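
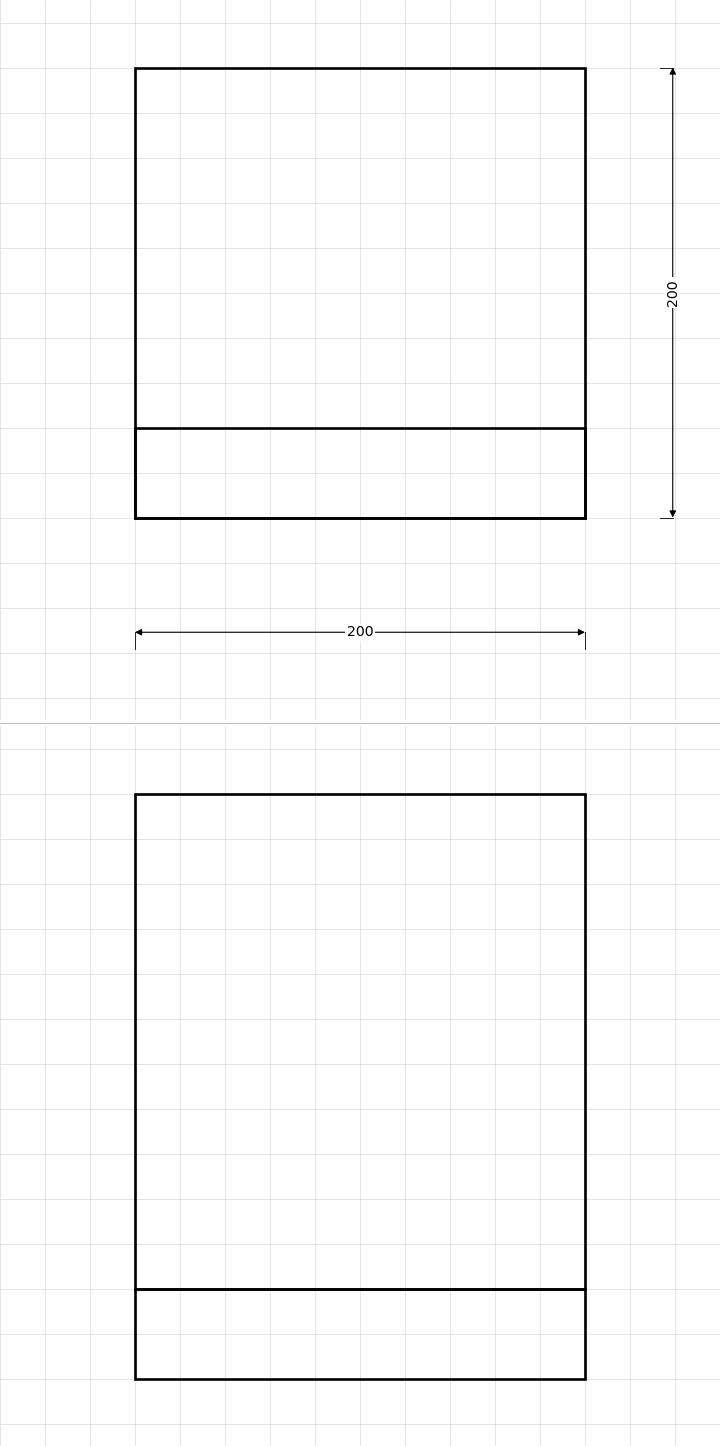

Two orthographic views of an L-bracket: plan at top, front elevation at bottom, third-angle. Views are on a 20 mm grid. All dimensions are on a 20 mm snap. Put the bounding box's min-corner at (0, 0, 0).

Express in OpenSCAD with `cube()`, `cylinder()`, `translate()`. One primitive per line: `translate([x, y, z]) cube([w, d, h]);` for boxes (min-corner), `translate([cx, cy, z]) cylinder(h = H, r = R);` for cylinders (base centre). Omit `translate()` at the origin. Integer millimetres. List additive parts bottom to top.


cube([200, 200, 40]);
translate([0, 0, 40]) cube([200, 40, 220]);


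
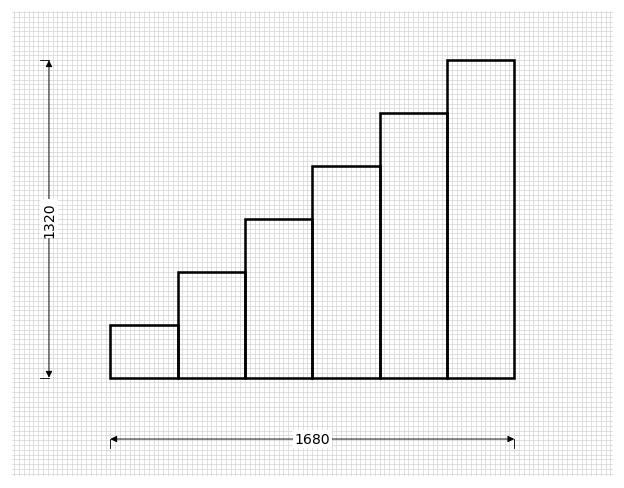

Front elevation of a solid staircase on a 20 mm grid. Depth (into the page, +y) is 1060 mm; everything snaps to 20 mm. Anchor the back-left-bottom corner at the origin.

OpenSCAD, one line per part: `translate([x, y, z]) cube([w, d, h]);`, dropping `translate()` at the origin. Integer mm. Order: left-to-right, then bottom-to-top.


cube([280, 1060, 220]);
translate([280, 0, 0]) cube([280, 1060, 440]);
translate([560, 0, 0]) cube([280, 1060, 660]);
translate([840, 0, 0]) cube([280, 1060, 880]);
translate([1120, 0, 0]) cube([280, 1060, 1100]);
translate([1400, 0, 0]) cube([280, 1060, 1320]);


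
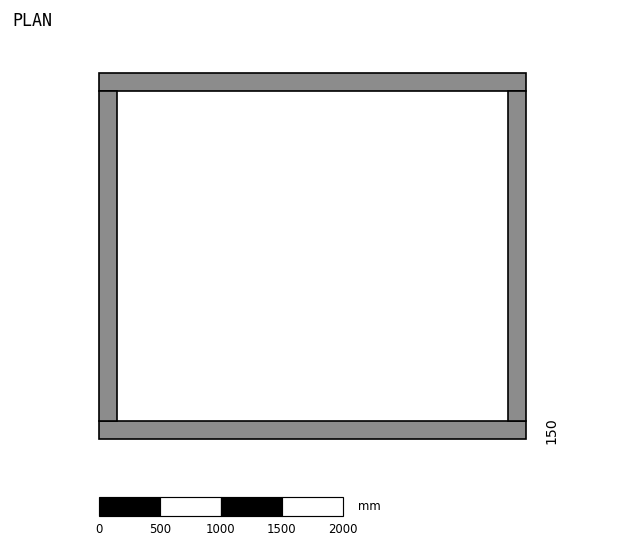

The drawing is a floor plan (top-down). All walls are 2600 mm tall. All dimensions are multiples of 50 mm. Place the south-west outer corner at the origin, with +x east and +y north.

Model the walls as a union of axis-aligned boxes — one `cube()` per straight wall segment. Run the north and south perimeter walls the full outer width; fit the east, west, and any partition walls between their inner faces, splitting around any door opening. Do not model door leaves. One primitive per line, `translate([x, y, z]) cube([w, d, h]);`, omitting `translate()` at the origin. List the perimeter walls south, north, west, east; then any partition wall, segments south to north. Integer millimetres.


cube([3500, 150, 2600]);
translate([0, 2850, 0]) cube([3500, 150, 2600]);
translate([0, 150, 0]) cube([150, 2700, 2600]);
translate([3350, 150, 0]) cube([150, 2700, 2600]);


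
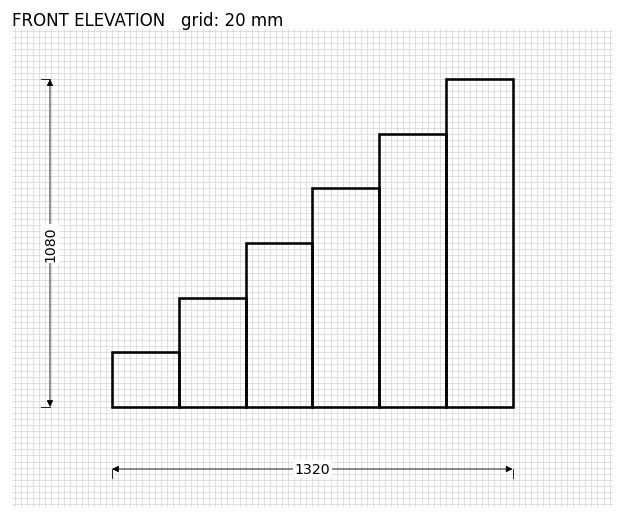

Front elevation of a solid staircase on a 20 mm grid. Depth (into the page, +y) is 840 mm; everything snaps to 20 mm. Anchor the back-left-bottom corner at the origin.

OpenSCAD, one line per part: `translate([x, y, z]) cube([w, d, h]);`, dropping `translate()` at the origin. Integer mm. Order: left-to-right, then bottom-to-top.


cube([220, 840, 180]);
translate([220, 0, 0]) cube([220, 840, 360]);
translate([440, 0, 0]) cube([220, 840, 540]);
translate([660, 0, 0]) cube([220, 840, 720]);
translate([880, 0, 0]) cube([220, 840, 900]);
translate([1100, 0, 0]) cube([220, 840, 1080]);


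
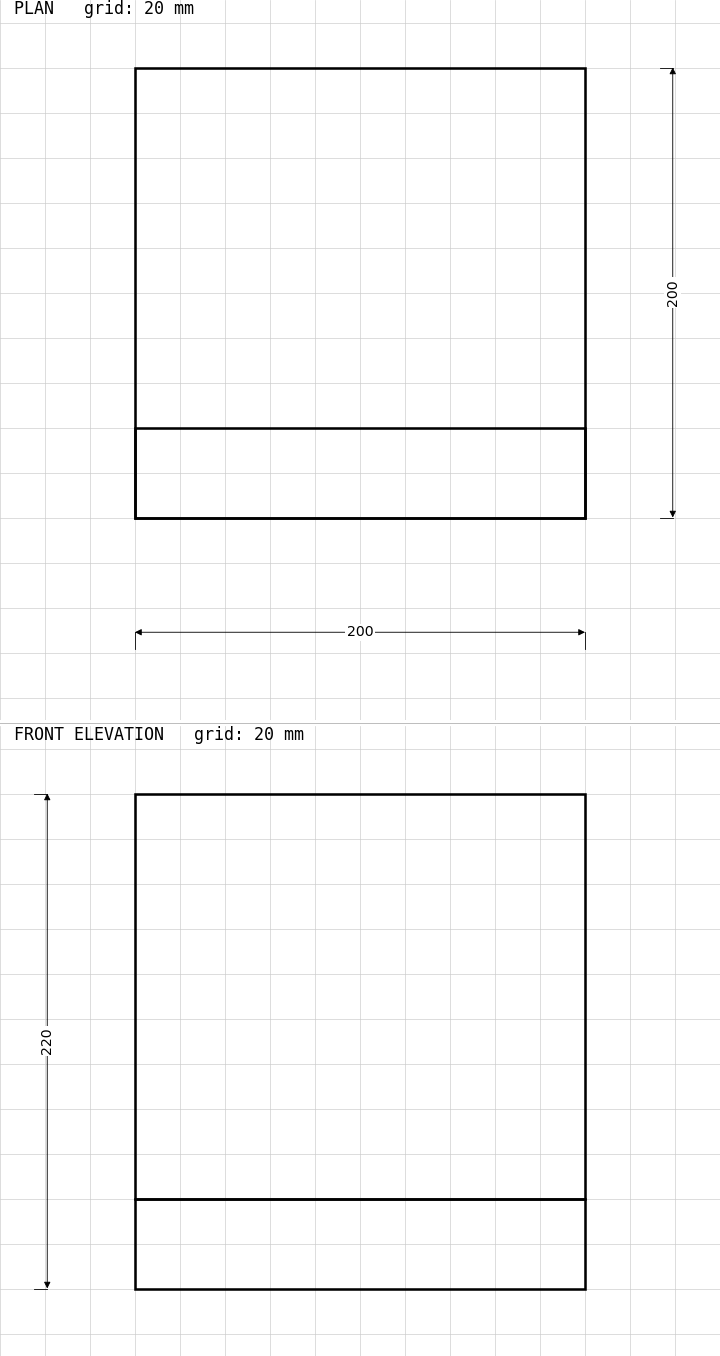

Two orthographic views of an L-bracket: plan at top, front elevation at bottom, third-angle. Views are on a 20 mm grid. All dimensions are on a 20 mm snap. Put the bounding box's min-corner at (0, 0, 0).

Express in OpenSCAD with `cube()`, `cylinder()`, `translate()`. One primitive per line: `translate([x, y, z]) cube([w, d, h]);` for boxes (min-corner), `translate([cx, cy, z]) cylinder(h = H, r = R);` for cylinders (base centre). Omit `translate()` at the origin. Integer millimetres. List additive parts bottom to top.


cube([200, 200, 40]);
translate([0, 0, 40]) cube([200, 40, 180]);


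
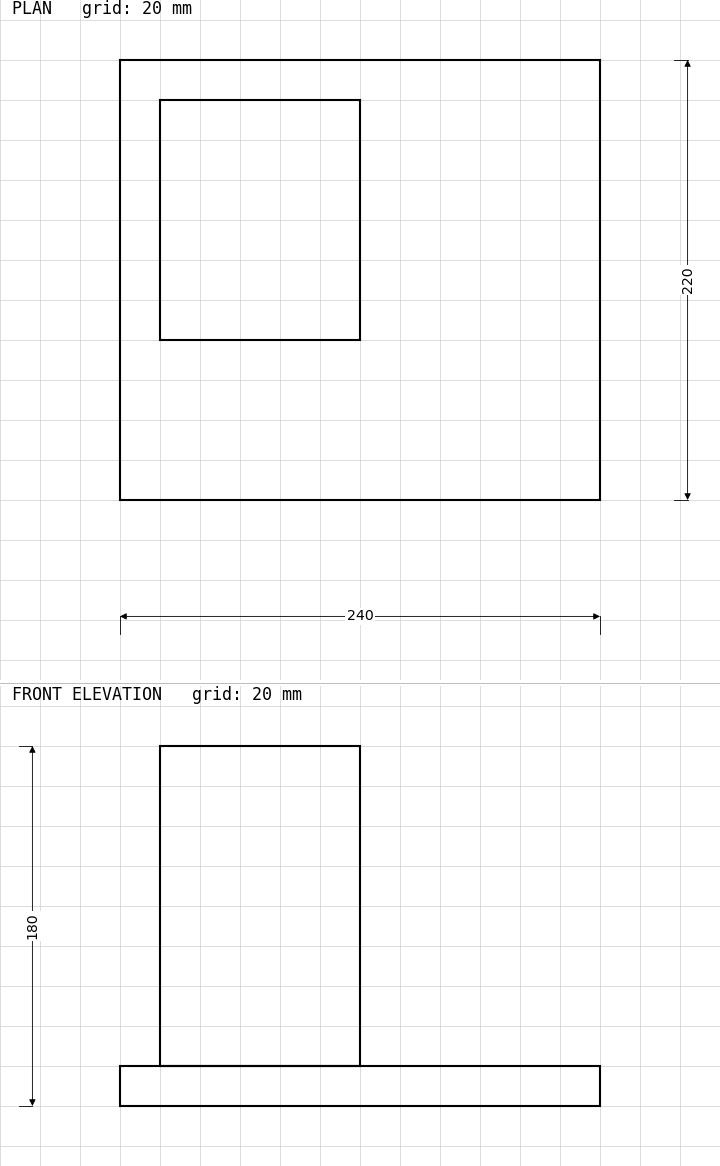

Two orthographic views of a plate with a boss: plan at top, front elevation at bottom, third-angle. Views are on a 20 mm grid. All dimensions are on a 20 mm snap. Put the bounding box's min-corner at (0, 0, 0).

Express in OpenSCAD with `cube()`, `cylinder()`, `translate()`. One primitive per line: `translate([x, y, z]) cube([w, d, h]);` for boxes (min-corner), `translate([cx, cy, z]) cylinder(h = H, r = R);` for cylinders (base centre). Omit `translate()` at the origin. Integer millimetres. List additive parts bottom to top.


cube([240, 220, 20]);
translate([20, 80, 20]) cube([100, 120, 160]);


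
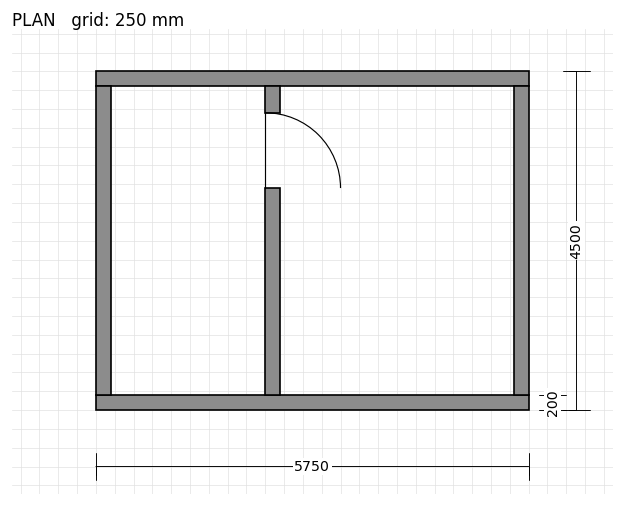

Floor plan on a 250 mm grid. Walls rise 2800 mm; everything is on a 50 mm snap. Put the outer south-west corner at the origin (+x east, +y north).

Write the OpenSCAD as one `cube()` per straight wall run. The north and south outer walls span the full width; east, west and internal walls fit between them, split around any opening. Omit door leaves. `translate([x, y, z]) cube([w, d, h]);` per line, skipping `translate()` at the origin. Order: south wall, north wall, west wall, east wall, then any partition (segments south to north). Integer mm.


cube([5750, 200, 2800]);
translate([0, 4300, 0]) cube([5750, 200, 2800]);
translate([0, 200, 0]) cube([200, 4100, 2800]);
translate([5550, 200, 0]) cube([200, 4100, 2800]);
translate([2250, 200, 0]) cube([200, 2750, 2800]);
translate([2250, 3950, 0]) cube([200, 350, 2800]);


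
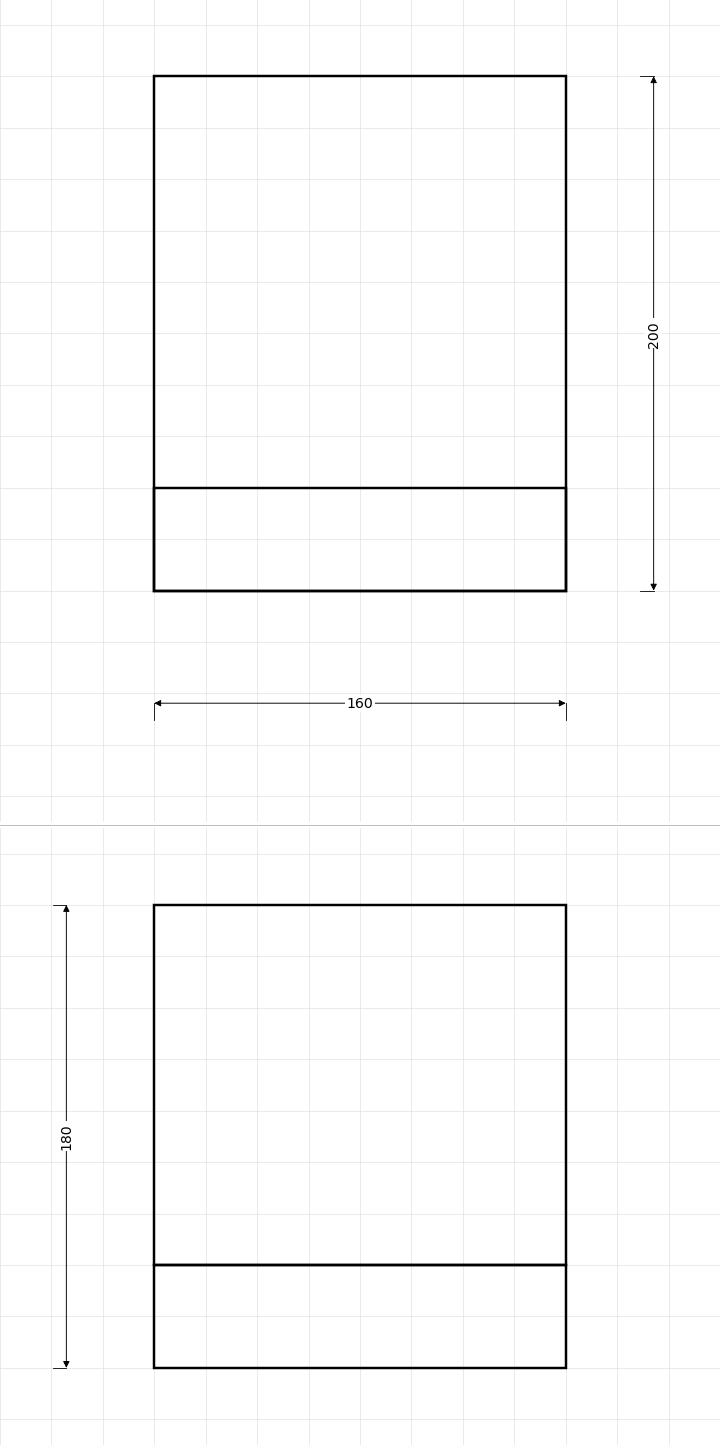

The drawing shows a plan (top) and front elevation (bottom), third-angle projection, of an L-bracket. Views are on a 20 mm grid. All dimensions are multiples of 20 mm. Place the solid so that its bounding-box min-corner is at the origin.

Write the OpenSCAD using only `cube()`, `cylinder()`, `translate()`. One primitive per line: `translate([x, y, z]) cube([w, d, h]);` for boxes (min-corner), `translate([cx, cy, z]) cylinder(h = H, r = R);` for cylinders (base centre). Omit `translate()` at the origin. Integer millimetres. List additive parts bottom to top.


cube([160, 200, 40]);
translate([0, 0, 40]) cube([160, 40, 140]);


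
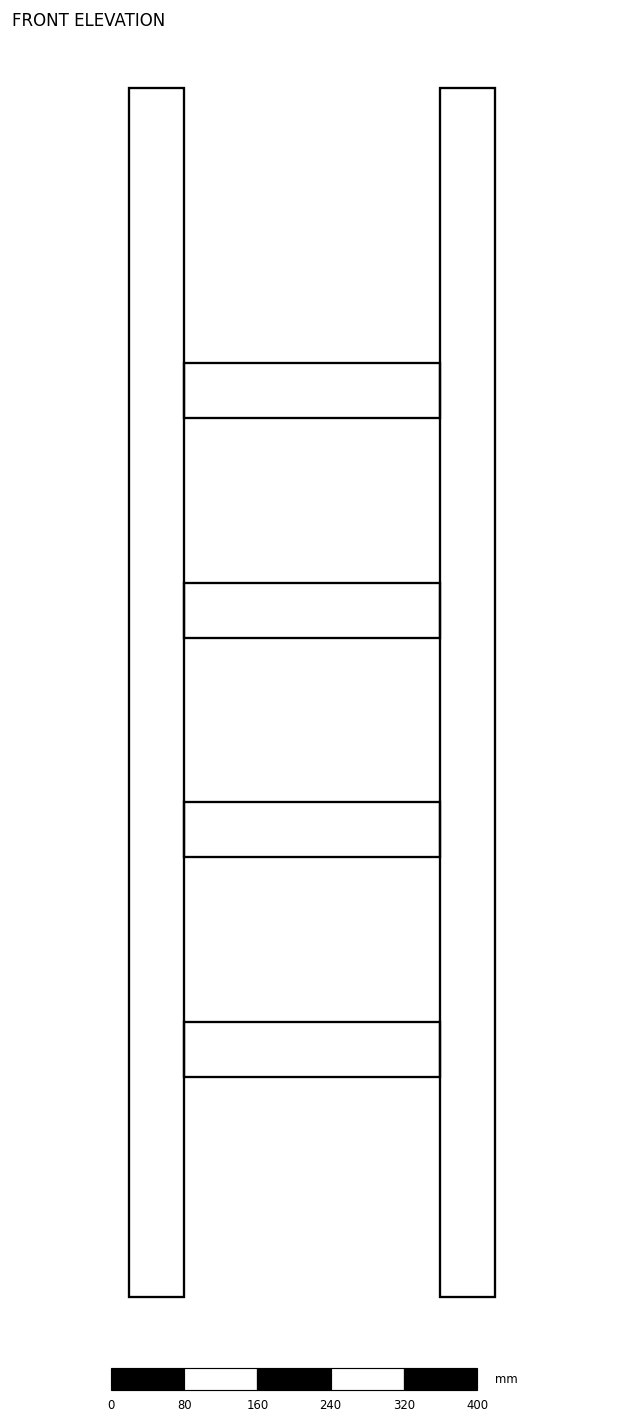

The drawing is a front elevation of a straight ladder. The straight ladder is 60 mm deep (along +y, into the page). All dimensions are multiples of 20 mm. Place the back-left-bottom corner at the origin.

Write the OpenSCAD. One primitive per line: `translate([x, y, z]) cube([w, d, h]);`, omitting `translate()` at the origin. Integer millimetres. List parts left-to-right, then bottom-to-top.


cube([60, 60, 1320]);
translate([60, 0, 240]) cube([280, 60, 60]);
translate([60, 0, 480]) cube([280, 60, 60]);
translate([60, 0, 720]) cube([280, 60, 60]);
translate([60, 0, 960]) cube([280, 60, 60]);
translate([340, 0, 0]) cube([60, 60, 1320]);


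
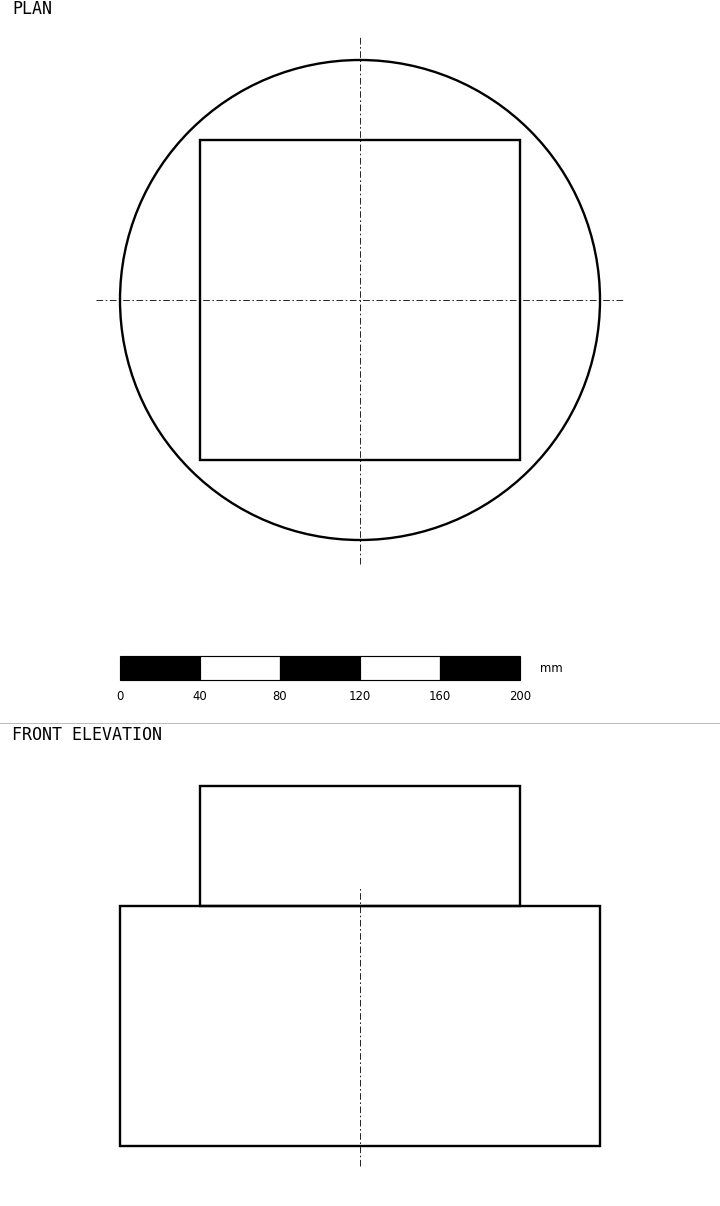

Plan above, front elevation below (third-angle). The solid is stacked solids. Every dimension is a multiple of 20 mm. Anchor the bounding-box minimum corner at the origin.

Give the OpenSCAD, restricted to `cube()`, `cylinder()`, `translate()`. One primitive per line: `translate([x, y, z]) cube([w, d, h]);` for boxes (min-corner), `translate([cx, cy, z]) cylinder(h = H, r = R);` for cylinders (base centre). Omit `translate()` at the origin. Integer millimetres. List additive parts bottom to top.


translate([120, 120, 0]) cylinder(h = 120, r = 120);
translate([40, 40, 120]) cube([160, 160, 60]);


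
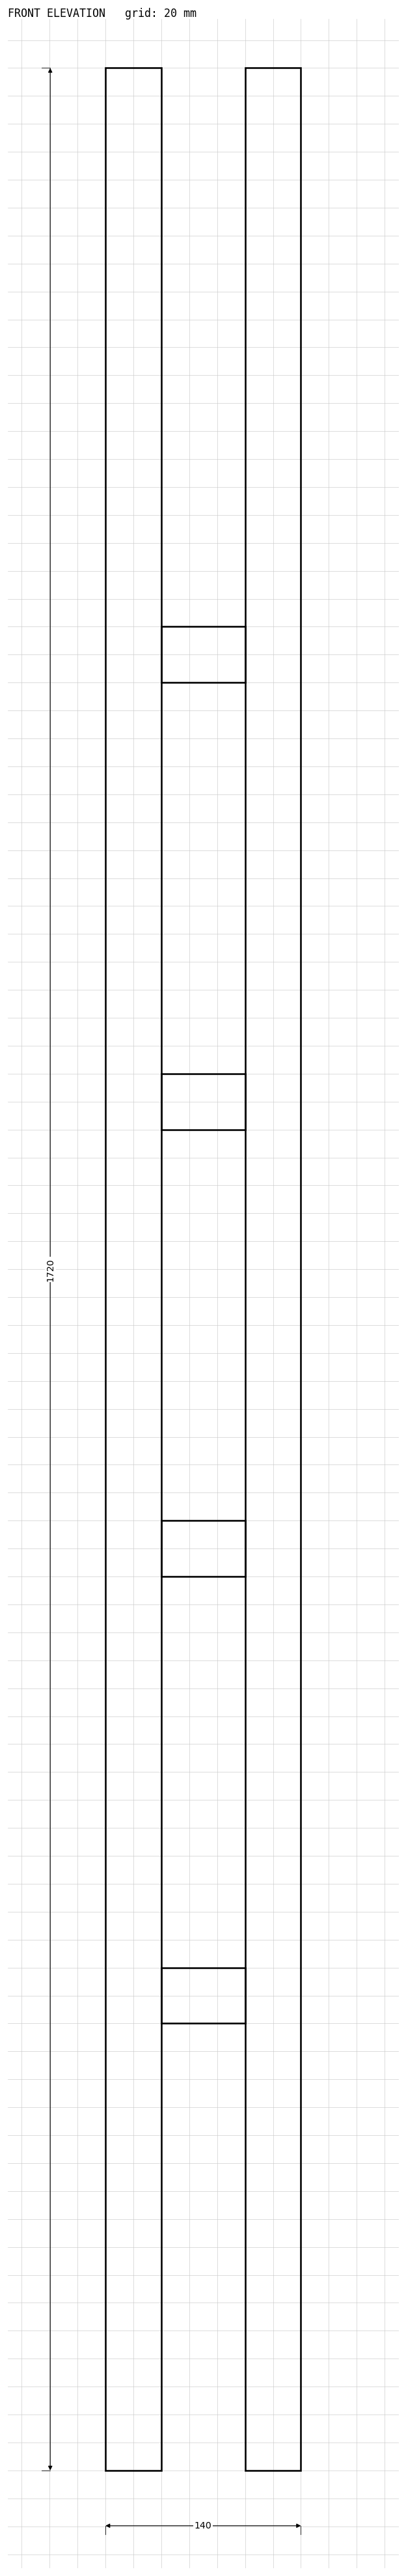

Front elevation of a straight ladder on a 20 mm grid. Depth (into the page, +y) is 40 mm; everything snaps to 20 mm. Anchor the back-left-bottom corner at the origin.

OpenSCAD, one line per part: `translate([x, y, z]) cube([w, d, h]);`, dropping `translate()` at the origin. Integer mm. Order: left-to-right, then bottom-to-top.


cube([40, 40, 1720]);
translate([40, 0, 320]) cube([60, 40, 40]);
translate([40, 0, 640]) cube([60, 40, 40]);
translate([40, 0, 960]) cube([60, 40, 40]);
translate([40, 0, 1280]) cube([60, 40, 40]);
translate([100, 0, 0]) cube([40, 40, 1720]);


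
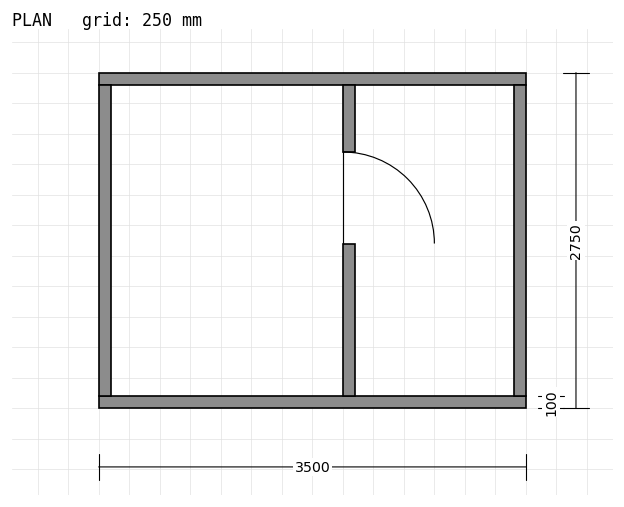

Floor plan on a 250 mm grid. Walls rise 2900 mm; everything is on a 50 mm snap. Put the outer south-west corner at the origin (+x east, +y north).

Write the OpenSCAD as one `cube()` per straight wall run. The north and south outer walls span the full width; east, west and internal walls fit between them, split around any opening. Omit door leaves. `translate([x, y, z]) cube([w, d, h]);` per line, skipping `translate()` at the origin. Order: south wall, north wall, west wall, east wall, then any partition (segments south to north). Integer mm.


cube([3500, 100, 2900]);
translate([0, 2650, 0]) cube([3500, 100, 2900]);
translate([0, 100, 0]) cube([100, 2550, 2900]);
translate([3400, 100, 0]) cube([100, 2550, 2900]);
translate([2000, 100, 0]) cube([100, 1250, 2900]);
translate([2000, 2100, 0]) cube([100, 550, 2900]);


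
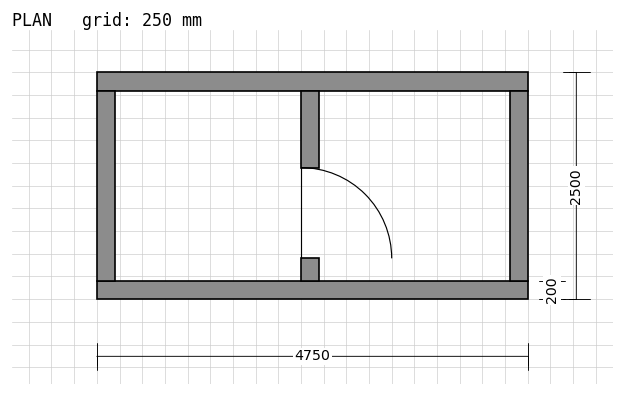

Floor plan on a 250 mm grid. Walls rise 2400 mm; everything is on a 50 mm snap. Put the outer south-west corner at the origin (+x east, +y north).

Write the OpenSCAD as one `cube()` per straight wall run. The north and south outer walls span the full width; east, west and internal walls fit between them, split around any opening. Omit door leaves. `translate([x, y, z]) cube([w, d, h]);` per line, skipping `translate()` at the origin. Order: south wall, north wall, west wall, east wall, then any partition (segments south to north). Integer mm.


cube([4750, 200, 2400]);
translate([0, 2300, 0]) cube([4750, 200, 2400]);
translate([0, 200, 0]) cube([200, 2100, 2400]);
translate([4550, 200, 0]) cube([200, 2100, 2400]);
translate([2250, 200, 0]) cube([200, 250, 2400]);
translate([2250, 1450, 0]) cube([200, 850, 2400]);


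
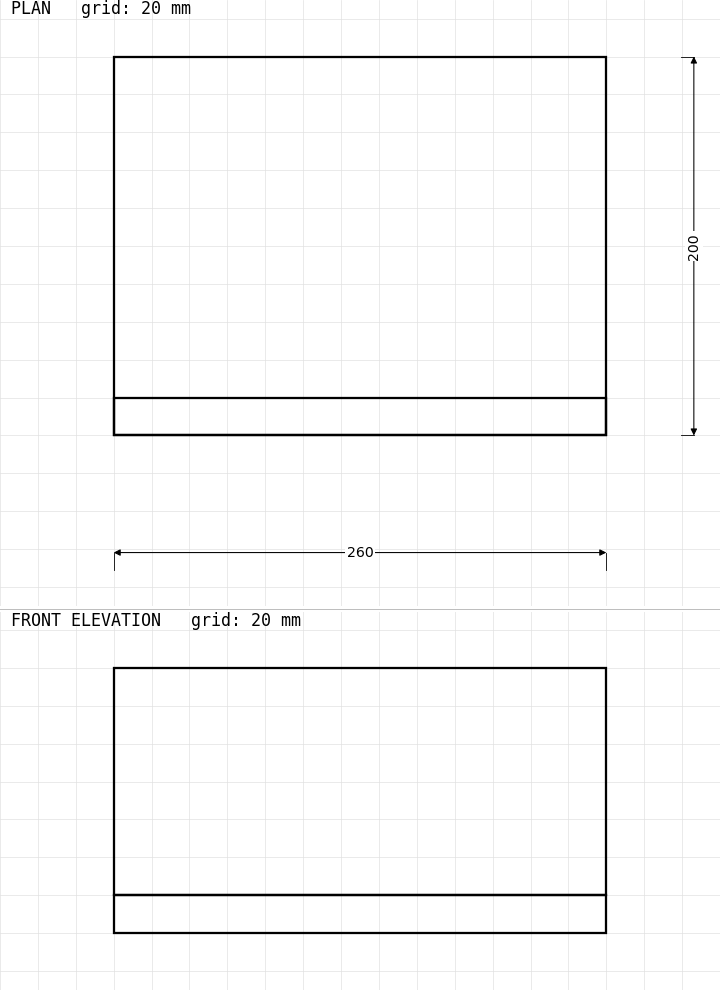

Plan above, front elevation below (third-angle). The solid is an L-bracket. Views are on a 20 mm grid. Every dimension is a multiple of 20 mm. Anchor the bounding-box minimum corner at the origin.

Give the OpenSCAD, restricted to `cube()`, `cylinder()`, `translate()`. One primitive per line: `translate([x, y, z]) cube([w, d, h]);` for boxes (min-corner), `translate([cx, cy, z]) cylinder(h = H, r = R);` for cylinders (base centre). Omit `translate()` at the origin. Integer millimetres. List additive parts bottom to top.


cube([260, 200, 20]);
translate([0, 0, 20]) cube([260, 20, 120]);


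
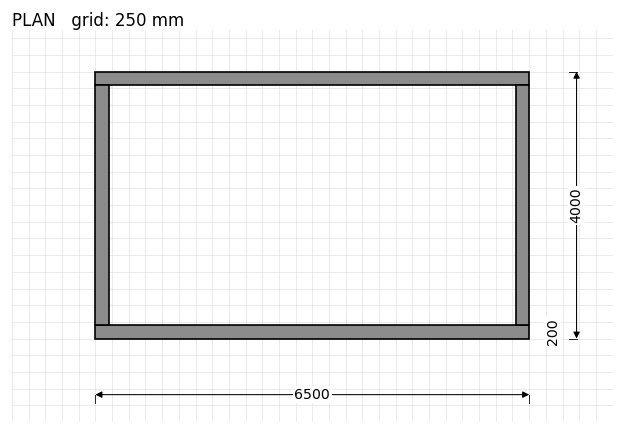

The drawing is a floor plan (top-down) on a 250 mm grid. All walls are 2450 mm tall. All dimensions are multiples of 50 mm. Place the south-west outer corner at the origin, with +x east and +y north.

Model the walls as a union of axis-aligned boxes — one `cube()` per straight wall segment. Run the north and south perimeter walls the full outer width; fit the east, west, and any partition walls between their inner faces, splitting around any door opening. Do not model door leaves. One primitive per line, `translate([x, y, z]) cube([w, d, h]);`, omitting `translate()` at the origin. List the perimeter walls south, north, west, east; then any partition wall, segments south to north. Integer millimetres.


cube([6500, 200, 2450]);
translate([0, 3800, 0]) cube([6500, 200, 2450]);
translate([0, 200, 0]) cube([200, 3600, 2450]);
translate([6300, 200, 0]) cube([200, 3600, 2450]);


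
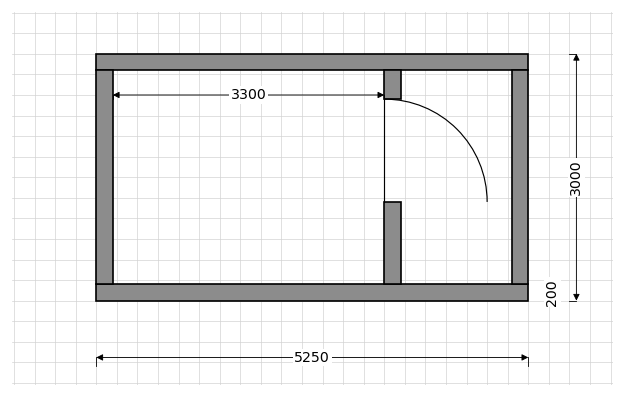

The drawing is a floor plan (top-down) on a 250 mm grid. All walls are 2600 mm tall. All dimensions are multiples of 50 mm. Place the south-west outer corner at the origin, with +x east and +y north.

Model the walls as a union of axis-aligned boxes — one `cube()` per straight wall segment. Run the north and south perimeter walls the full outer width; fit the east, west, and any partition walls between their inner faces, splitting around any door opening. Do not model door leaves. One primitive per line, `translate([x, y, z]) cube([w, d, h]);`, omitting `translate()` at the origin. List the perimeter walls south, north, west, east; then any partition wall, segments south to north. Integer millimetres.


cube([5250, 200, 2600]);
translate([0, 2800, 0]) cube([5250, 200, 2600]);
translate([0, 200, 0]) cube([200, 2600, 2600]);
translate([5050, 200, 0]) cube([200, 2600, 2600]);
translate([3500, 200, 0]) cube([200, 1000, 2600]);
translate([3500, 2450, 0]) cube([200, 350, 2600]);


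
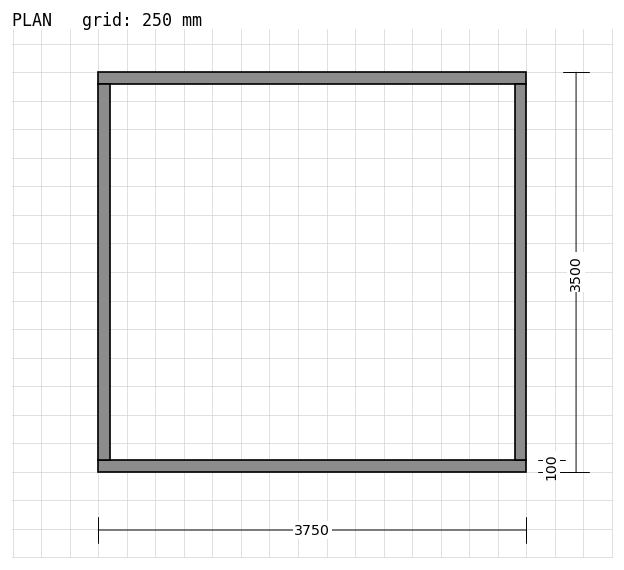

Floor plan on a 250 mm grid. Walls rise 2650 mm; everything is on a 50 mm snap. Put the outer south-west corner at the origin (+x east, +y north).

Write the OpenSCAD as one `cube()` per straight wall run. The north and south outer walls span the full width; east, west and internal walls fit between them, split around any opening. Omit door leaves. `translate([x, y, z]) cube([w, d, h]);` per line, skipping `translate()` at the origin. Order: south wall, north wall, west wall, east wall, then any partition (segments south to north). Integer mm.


cube([3750, 100, 2650]);
translate([0, 3400, 0]) cube([3750, 100, 2650]);
translate([0, 100, 0]) cube([100, 3300, 2650]);
translate([3650, 100, 0]) cube([100, 3300, 2650]);


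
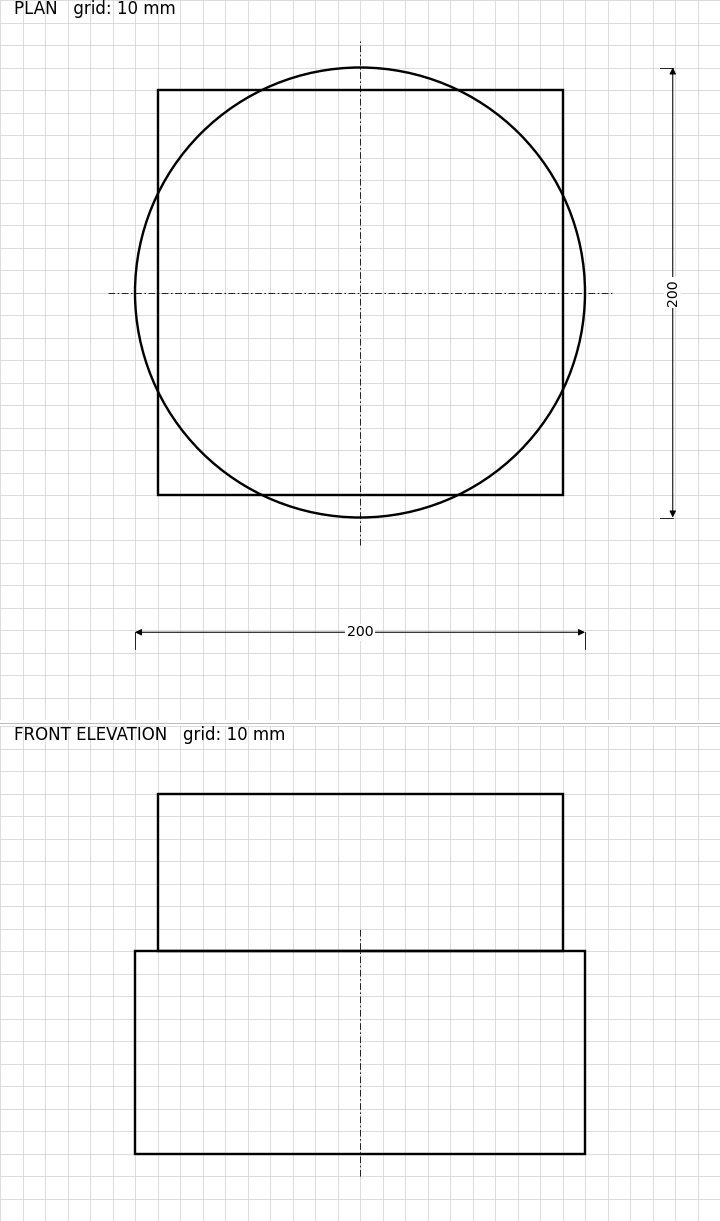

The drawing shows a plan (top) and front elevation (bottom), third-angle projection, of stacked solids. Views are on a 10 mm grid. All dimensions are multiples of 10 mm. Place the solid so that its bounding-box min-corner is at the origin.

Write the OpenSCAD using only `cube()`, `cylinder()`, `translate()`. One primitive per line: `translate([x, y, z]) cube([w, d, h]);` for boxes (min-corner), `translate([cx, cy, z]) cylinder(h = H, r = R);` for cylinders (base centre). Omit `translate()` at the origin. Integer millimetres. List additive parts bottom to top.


translate([100, 100, 0]) cylinder(h = 90, r = 100);
translate([10, 10, 90]) cube([180, 180, 70]);


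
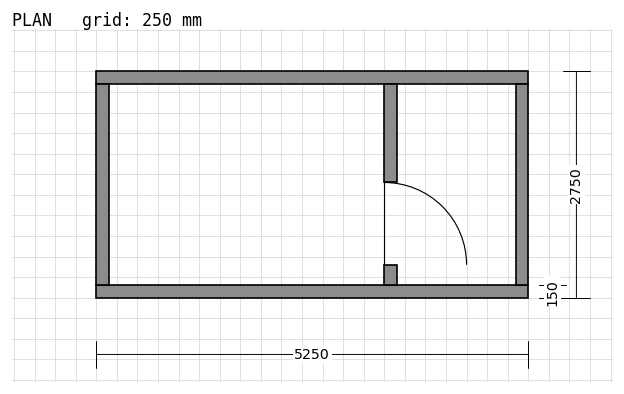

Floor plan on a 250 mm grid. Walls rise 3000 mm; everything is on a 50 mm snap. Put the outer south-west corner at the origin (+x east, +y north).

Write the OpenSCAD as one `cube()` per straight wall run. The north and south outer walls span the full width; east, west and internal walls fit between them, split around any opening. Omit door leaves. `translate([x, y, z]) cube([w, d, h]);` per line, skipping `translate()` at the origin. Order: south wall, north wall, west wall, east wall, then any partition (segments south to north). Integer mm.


cube([5250, 150, 3000]);
translate([0, 2600, 0]) cube([5250, 150, 3000]);
translate([0, 150, 0]) cube([150, 2450, 3000]);
translate([5100, 150, 0]) cube([150, 2450, 3000]);
translate([3500, 150, 0]) cube([150, 250, 3000]);
translate([3500, 1400, 0]) cube([150, 1200, 3000]);


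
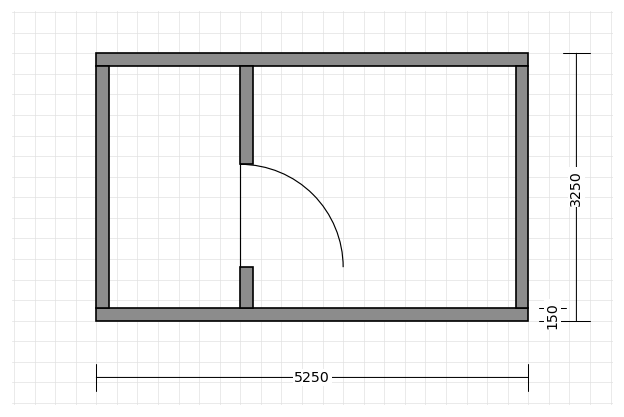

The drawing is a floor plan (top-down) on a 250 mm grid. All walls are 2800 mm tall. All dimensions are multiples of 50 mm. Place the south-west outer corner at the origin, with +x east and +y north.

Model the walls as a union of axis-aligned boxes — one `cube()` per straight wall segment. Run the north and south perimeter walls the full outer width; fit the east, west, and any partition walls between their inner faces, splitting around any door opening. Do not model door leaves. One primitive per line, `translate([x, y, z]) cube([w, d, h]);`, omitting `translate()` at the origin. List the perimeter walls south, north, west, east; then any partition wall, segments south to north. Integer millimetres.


cube([5250, 150, 2800]);
translate([0, 3100, 0]) cube([5250, 150, 2800]);
translate([0, 150, 0]) cube([150, 2950, 2800]);
translate([5100, 150, 0]) cube([150, 2950, 2800]);
translate([1750, 150, 0]) cube([150, 500, 2800]);
translate([1750, 1900, 0]) cube([150, 1200, 2800]);


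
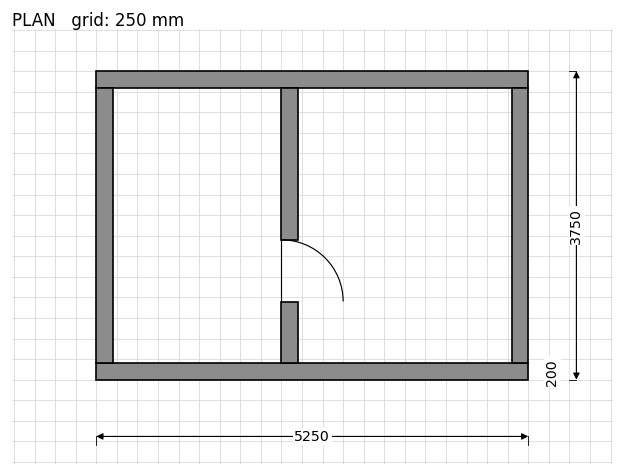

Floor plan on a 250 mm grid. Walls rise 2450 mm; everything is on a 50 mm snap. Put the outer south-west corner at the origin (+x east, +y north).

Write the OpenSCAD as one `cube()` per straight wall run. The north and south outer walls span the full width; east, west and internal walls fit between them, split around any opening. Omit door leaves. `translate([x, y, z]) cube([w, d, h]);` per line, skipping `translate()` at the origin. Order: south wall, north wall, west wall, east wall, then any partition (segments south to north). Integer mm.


cube([5250, 200, 2450]);
translate([0, 3550, 0]) cube([5250, 200, 2450]);
translate([0, 200, 0]) cube([200, 3350, 2450]);
translate([5050, 200, 0]) cube([200, 3350, 2450]);
translate([2250, 200, 0]) cube([200, 750, 2450]);
translate([2250, 1700, 0]) cube([200, 1850, 2450]);


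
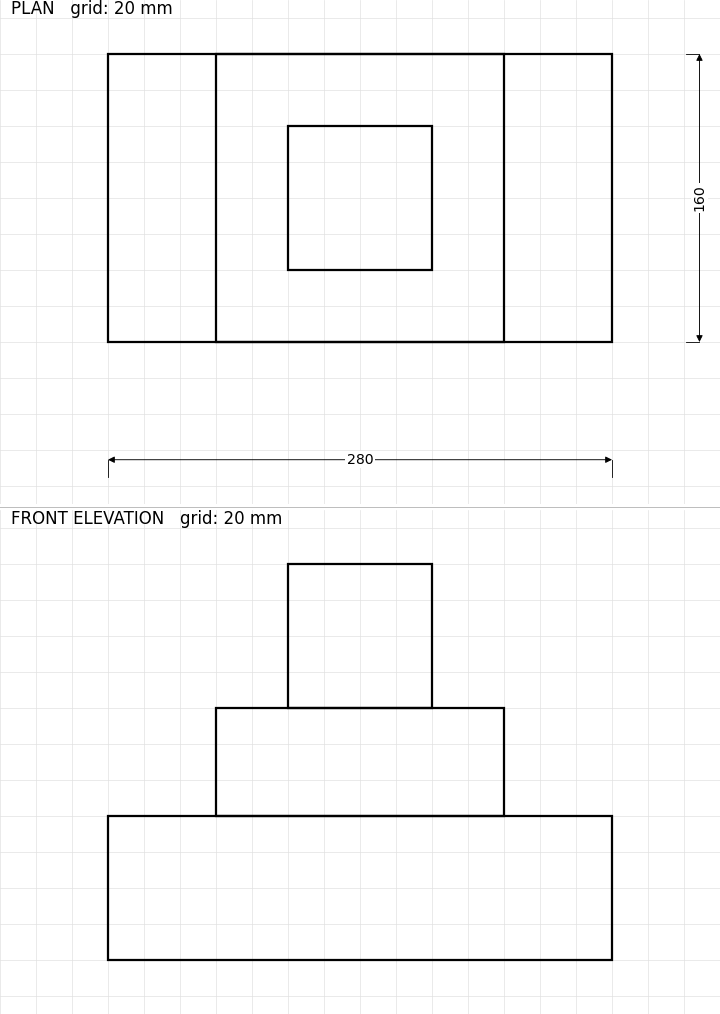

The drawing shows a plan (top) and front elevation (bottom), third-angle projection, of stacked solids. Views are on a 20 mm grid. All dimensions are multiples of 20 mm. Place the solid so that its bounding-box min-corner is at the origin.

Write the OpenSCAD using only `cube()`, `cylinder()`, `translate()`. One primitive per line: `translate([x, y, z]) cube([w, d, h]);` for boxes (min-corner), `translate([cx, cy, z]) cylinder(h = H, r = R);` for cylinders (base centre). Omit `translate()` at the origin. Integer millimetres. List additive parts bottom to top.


cube([280, 160, 80]);
translate([60, 0, 80]) cube([160, 160, 60]);
translate([100, 40, 140]) cube([80, 80, 80]);


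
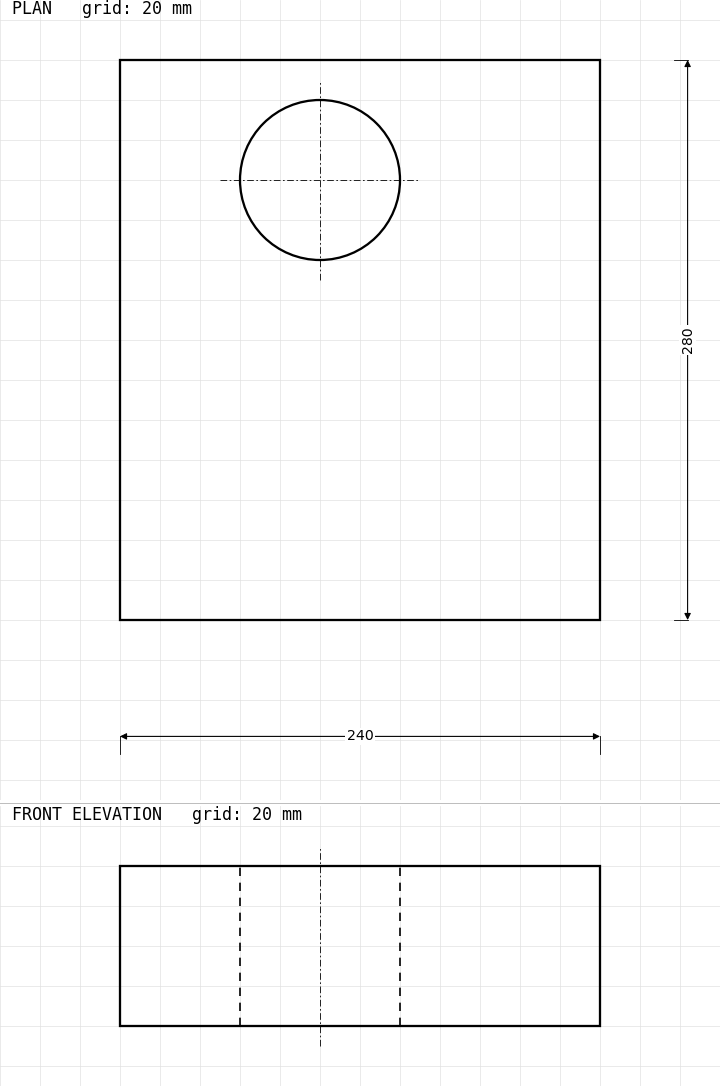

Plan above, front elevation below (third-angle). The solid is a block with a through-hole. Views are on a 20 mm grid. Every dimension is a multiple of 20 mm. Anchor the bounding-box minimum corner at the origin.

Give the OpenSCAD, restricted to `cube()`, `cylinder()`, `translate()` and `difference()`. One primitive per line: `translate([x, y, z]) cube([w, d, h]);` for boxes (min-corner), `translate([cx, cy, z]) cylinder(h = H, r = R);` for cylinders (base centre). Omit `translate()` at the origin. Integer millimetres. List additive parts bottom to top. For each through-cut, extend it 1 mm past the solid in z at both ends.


difference() {
  cube([240, 280, 80]);
  translate([100, 220, -1]) cylinder(h = 82, r = 40);
}


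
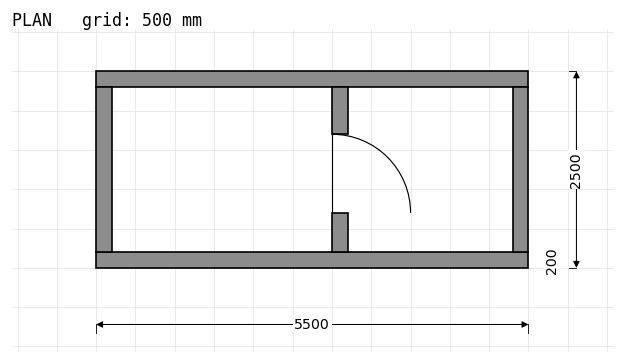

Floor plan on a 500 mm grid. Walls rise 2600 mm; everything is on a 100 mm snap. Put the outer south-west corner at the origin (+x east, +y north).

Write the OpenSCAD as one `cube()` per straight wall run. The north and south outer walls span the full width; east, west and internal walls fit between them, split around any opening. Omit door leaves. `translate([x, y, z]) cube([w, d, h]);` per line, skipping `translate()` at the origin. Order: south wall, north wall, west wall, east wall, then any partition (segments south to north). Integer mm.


cube([5500, 200, 2600]);
translate([0, 2300, 0]) cube([5500, 200, 2600]);
translate([0, 200, 0]) cube([200, 2100, 2600]);
translate([5300, 200, 0]) cube([200, 2100, 2600]);
translate([3000, 200, 0]) cube([200, 500, 2600]);
translate([3000, 1700, 0]) cube([200, 600, 2600]);


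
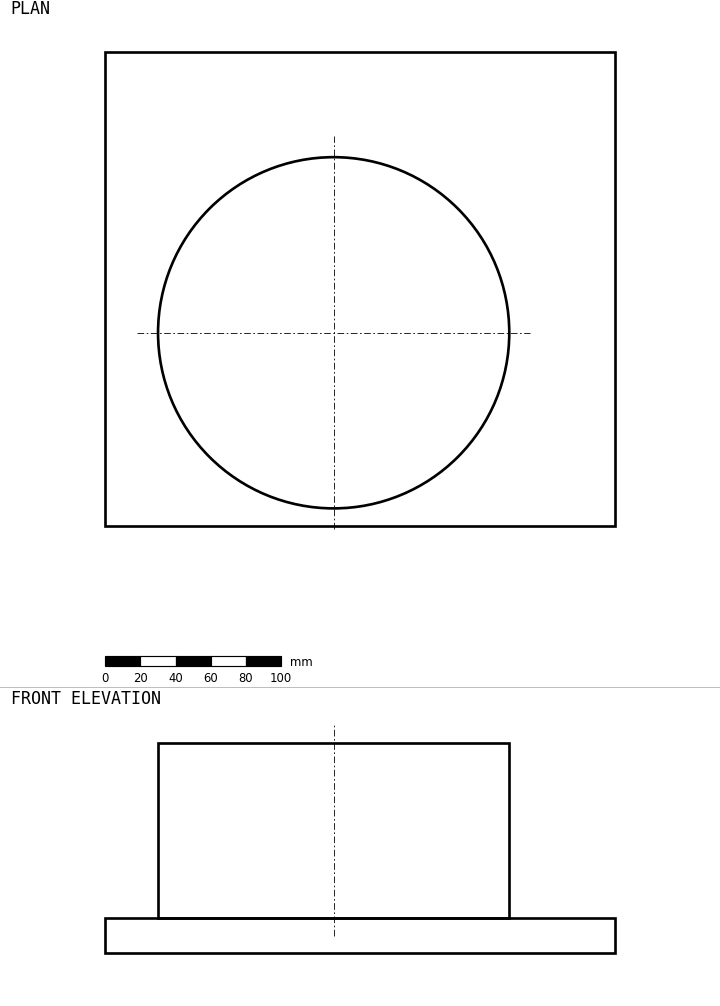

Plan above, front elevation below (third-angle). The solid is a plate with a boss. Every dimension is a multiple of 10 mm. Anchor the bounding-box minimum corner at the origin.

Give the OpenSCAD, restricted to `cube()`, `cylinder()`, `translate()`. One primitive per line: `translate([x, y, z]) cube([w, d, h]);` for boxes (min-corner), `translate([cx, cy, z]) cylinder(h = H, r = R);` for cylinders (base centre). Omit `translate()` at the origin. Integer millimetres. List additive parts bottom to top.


cube([290, 270, 20]);
translate([130, 110, 20]) cylinder(h = 100, r = 100);


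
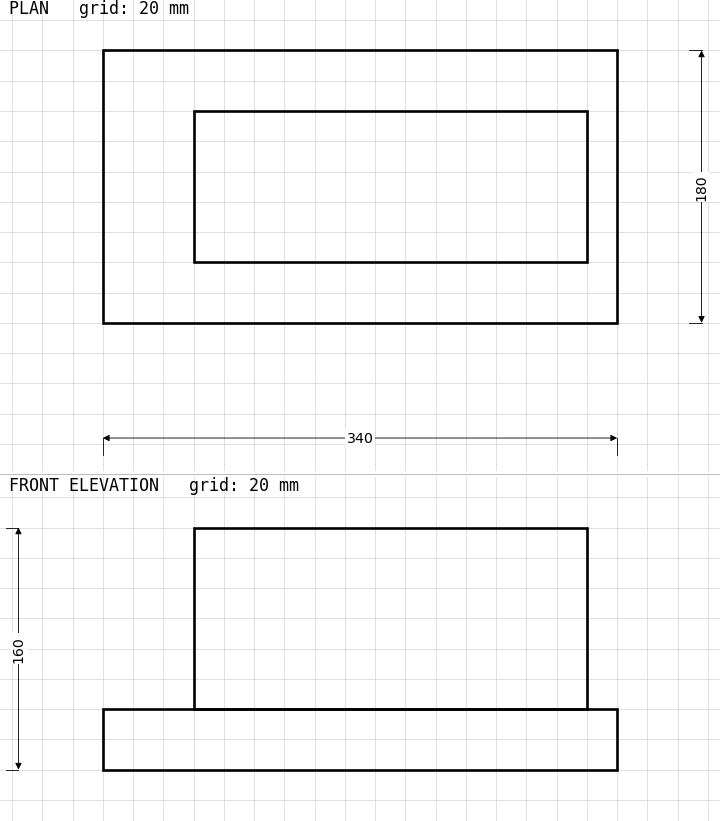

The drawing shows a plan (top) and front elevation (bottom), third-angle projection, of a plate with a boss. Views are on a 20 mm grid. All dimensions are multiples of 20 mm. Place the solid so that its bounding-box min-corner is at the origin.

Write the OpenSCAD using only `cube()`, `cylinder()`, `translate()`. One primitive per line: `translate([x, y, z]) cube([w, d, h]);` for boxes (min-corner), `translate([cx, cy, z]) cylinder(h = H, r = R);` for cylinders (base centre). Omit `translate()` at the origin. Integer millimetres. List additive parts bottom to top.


cube([340, 180, 40]);
translate([60, 40, 40]) cube([260, 100, 120]);


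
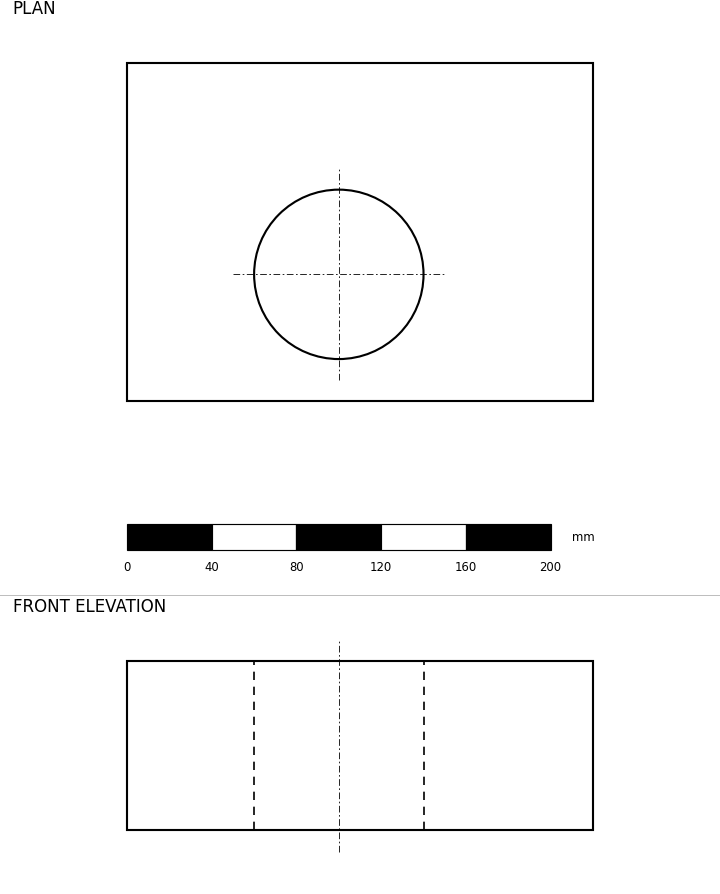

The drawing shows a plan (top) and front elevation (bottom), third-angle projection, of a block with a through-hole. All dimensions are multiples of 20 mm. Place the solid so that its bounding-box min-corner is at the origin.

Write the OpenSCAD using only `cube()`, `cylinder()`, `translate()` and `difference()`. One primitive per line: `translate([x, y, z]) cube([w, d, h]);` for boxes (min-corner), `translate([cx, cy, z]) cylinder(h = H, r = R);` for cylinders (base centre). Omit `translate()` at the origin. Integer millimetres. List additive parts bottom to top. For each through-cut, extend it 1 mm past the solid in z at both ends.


difference() {
  cube([220, 160, 80]);
  translate([100, 60, -1]) cylinder(h = 82, r = 40);
}


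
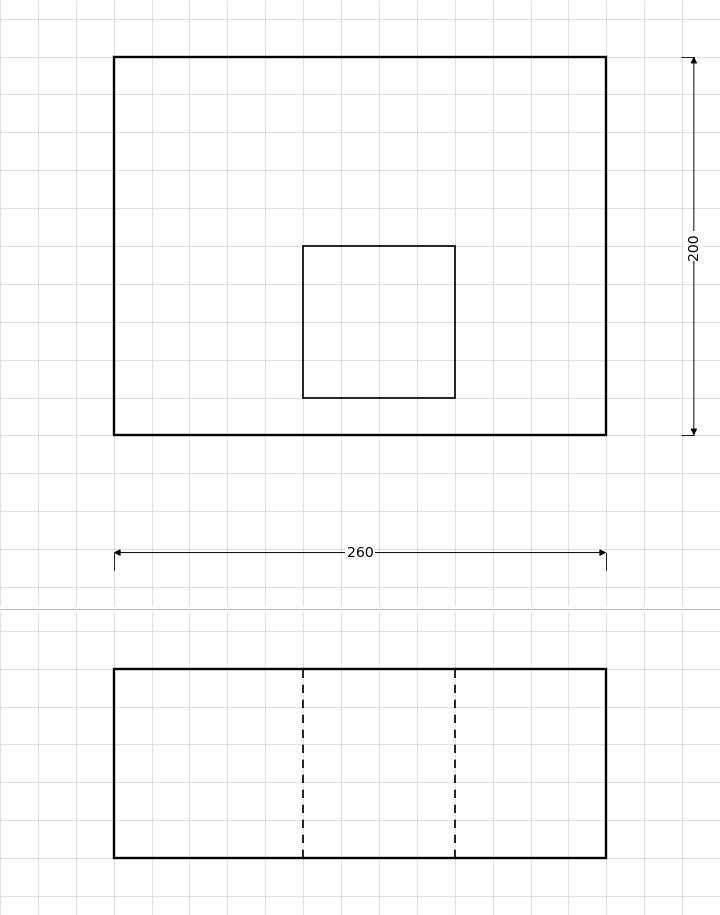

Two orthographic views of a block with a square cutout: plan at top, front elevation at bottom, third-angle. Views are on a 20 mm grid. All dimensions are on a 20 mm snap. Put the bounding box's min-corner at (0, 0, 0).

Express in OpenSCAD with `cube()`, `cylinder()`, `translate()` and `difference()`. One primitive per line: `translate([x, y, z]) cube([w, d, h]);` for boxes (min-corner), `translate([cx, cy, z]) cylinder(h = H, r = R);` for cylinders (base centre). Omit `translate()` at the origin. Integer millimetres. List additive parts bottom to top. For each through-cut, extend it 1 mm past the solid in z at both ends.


difference() {
  cube([260, 200, 100]);
  translate([100, 20, -1]) cube([80, 80, 102]);
}


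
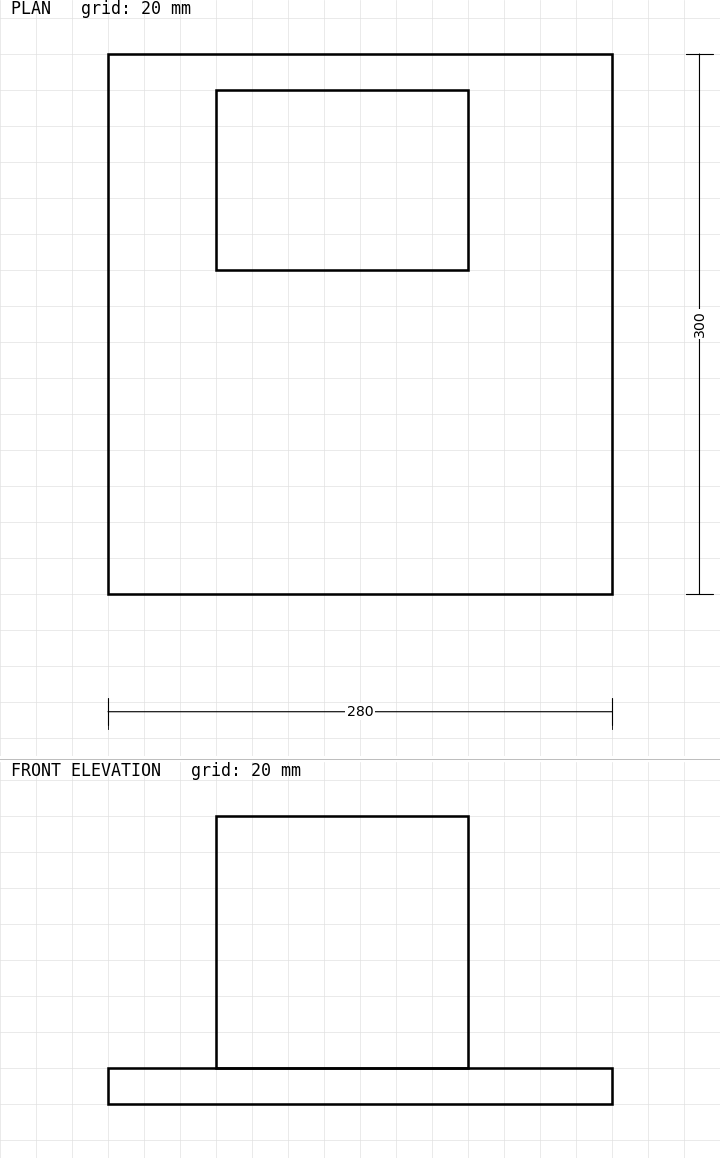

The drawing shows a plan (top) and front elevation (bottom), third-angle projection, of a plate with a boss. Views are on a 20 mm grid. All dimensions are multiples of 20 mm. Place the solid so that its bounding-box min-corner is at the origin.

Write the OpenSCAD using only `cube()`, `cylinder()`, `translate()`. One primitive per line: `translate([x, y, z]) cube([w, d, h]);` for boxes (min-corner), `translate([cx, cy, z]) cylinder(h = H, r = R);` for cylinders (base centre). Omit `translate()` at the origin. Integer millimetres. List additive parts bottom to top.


cube([280, 300, 20]);
translate([60, 180, 20]) cube([140, 100, 140]);


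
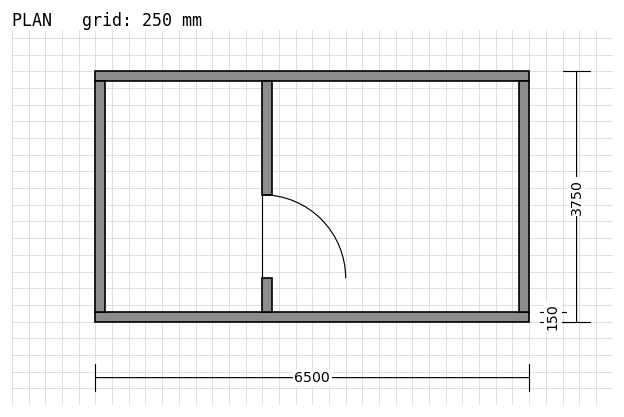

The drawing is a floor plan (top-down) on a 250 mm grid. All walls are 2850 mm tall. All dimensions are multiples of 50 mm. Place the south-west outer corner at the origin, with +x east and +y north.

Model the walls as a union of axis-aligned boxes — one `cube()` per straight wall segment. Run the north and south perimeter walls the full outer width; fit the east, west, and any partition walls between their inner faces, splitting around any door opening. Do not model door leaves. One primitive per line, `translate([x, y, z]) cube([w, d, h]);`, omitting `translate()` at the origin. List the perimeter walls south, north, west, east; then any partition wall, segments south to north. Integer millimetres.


cube([6500, 150, 2850]);
translate([0, 3600, 0]) cube([6500, 150, 2850]);
translate([0, 150, 0]) cube([150, 3450, 2850]);
translate([6350, 150, 0]) cube([150, 3450, 2850]);
translate([2500, 150, 0]) cube([150, 500, 2850]);
translate([2500, 1900, 0]) cube([150, 1700, 2850]);


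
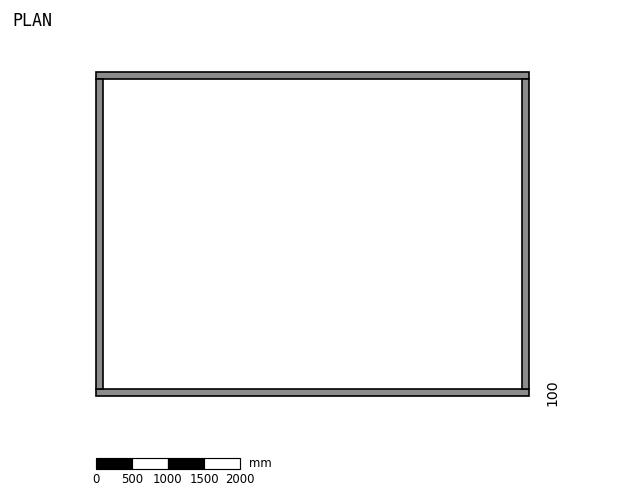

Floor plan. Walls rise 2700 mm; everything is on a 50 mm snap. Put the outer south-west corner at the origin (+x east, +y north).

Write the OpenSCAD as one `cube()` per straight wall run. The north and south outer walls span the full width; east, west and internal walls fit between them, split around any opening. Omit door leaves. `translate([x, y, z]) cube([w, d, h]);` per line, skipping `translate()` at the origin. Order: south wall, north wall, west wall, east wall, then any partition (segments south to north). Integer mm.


cube([6000, 100, 2700]);
translate([0, 4400, 0]) cube([6000, 100, 2700]);
translate([0, 100, 0]) cube([100, 4300, 2700]);
translate([5900, 100, 0]) cube([100, 4300, 2700]);


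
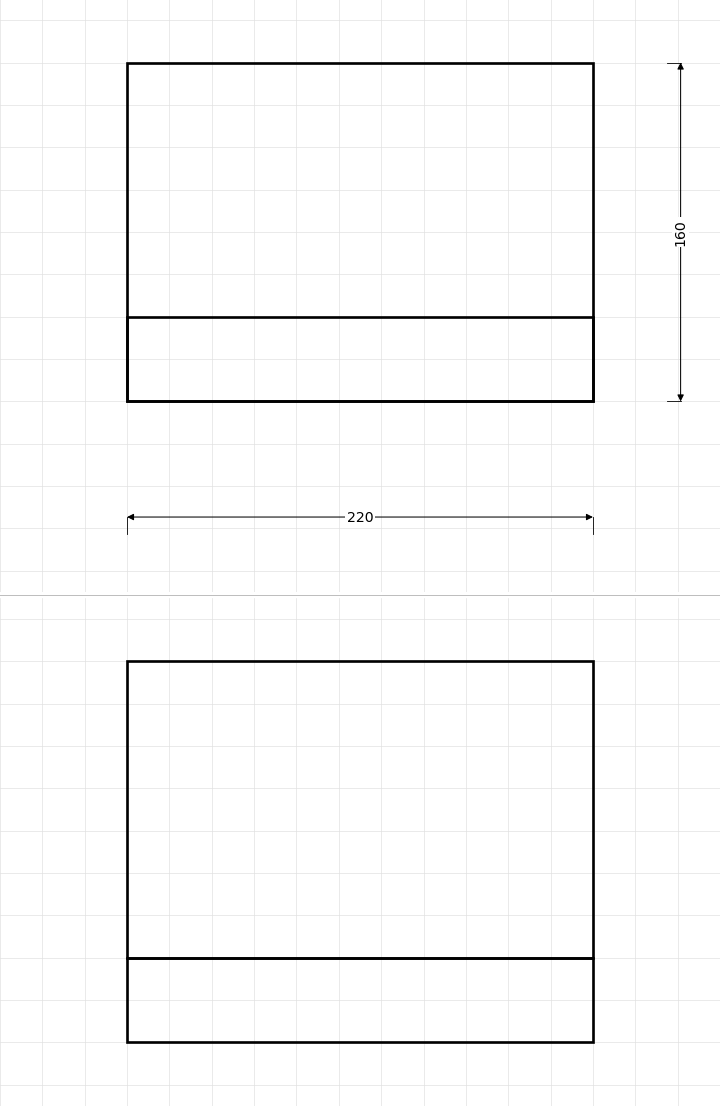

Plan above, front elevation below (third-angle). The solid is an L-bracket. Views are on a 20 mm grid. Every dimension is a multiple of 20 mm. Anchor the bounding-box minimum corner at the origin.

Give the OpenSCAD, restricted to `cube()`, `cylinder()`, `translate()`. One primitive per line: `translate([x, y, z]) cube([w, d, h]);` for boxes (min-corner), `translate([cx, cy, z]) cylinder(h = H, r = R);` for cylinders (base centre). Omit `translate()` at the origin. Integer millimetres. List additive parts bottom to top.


cube([220, 160, 40]);
translate([0, 0, 40]) cube([220, 40, 140]);


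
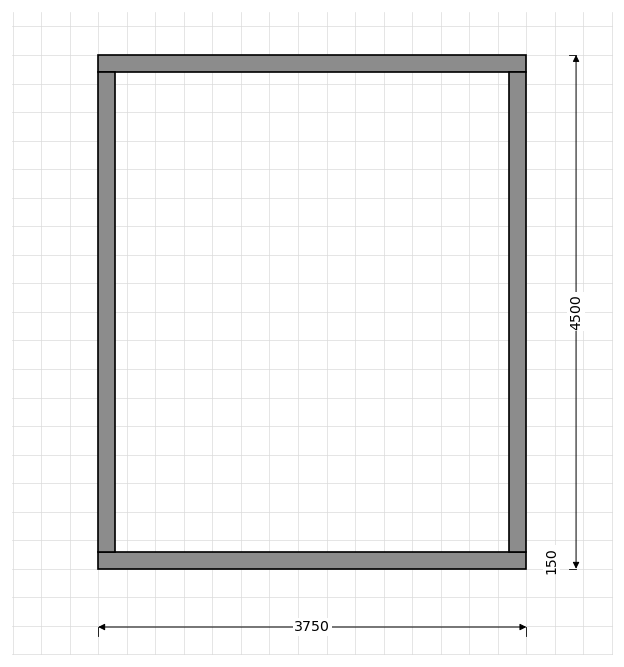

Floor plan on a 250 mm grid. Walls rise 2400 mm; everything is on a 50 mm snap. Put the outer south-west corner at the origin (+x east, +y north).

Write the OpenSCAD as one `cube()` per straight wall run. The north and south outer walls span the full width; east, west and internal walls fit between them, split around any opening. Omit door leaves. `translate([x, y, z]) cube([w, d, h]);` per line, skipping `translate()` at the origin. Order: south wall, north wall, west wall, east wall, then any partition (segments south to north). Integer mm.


cube([3750, 150, 2400]);
translate([0, 4350, 0]) cube([3750, 150, 2400]);
translate([0, 150, 0]) cube([150, 4200, 2400]);
translate([3600, 150, 0]) cube([150, 4200, 2400]);


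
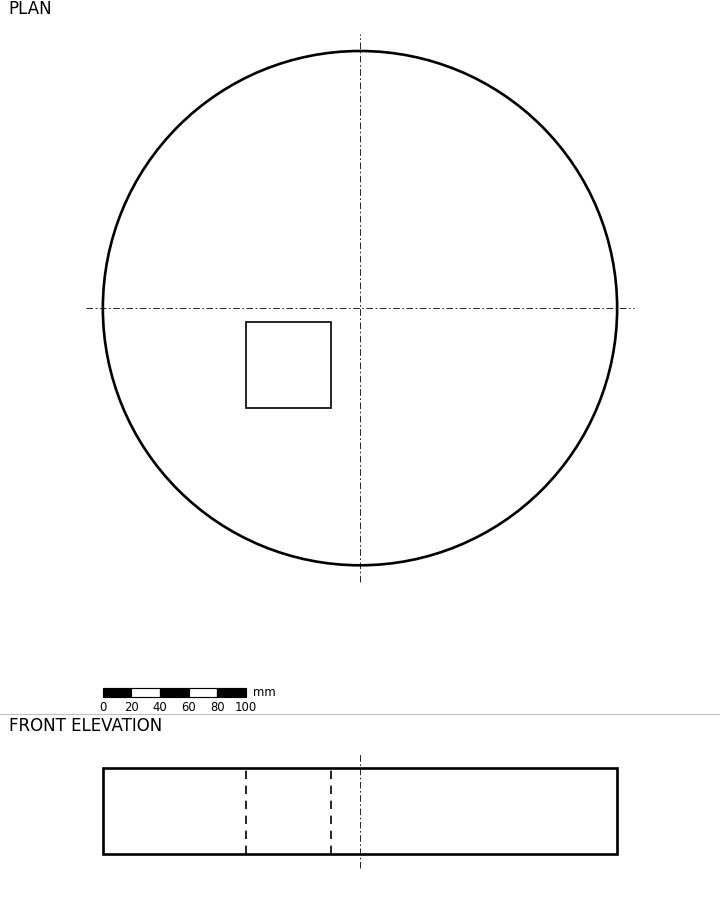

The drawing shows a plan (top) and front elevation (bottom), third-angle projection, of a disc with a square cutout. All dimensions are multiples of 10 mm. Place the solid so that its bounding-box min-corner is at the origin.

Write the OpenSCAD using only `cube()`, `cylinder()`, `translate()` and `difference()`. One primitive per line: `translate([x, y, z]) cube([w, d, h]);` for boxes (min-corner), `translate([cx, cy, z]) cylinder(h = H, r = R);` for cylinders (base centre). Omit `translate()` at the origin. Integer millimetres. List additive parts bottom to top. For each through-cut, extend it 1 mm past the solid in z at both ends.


difference() {
  translate([180, 180, 0]) cylinder(h = 60, r = 180);
  translate([100, 110, -1]) cube([60, 60, 62]);
}


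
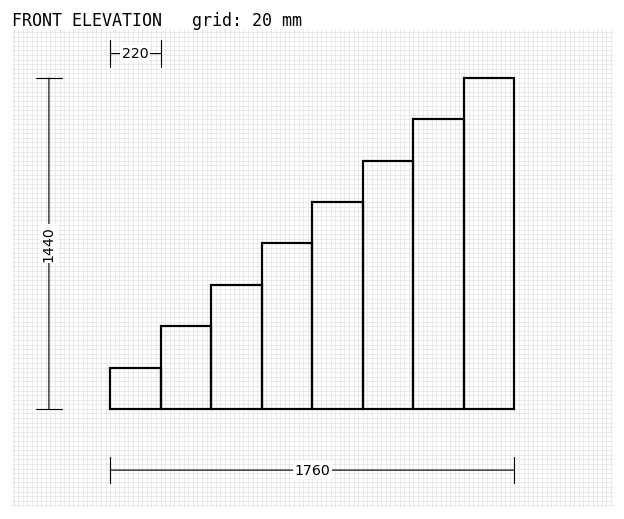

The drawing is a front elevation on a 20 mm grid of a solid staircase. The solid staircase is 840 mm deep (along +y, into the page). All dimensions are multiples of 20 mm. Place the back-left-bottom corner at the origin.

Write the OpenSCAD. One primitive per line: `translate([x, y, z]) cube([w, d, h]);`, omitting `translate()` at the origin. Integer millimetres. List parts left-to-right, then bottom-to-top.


cube([220, 840, 180]);
translate([220, 0, 0]) cube([220, 840, 360]);
translate([440, 0, 0]) cube([220, 840, 540]);
translate([660, 0, 0]) cube([220, 840, 720]);
translate([880, 0, 0]) cube([220, 840, 900]);
translate([1100, 0, 0]) cube([220, 840, 1080]);
translate([1320, 0, 0]) cube([220, 840, 1260]);
translate([1540, 0, 0]) cube([220, 840, 1440]);


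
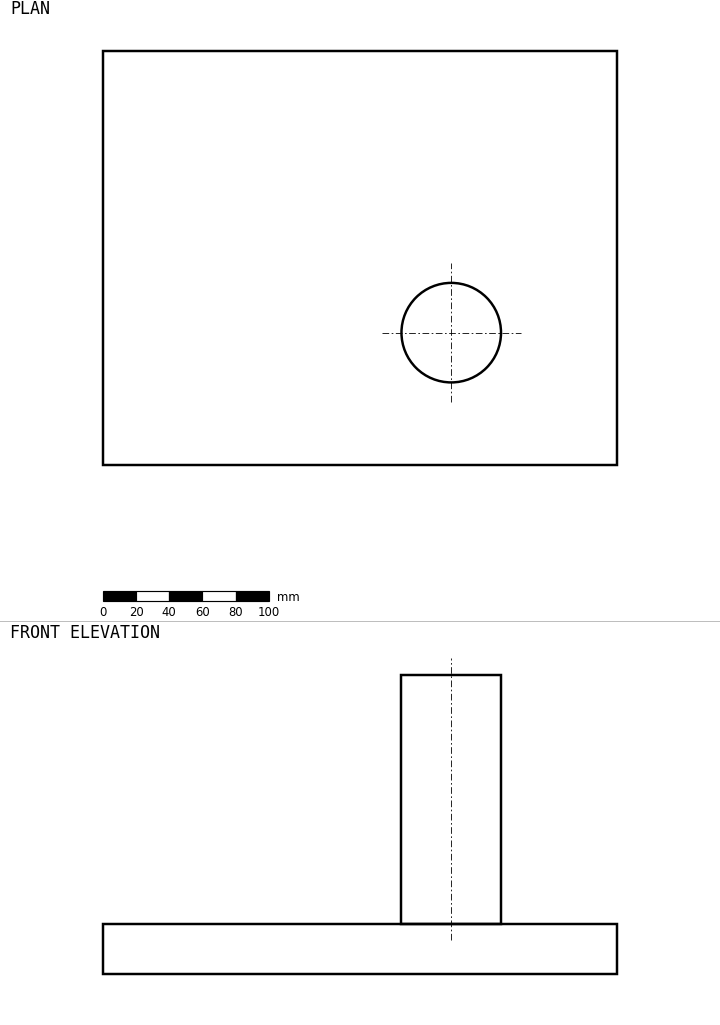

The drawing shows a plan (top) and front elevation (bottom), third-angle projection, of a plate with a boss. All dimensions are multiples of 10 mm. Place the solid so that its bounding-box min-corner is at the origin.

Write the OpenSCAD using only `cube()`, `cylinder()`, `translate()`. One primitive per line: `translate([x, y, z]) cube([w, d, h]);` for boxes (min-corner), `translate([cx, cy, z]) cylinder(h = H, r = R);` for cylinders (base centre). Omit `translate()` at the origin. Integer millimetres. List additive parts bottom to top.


cube([310, 250, 30]);
translate([210, 80, 30]) cylinder(h = 150, r = 30);


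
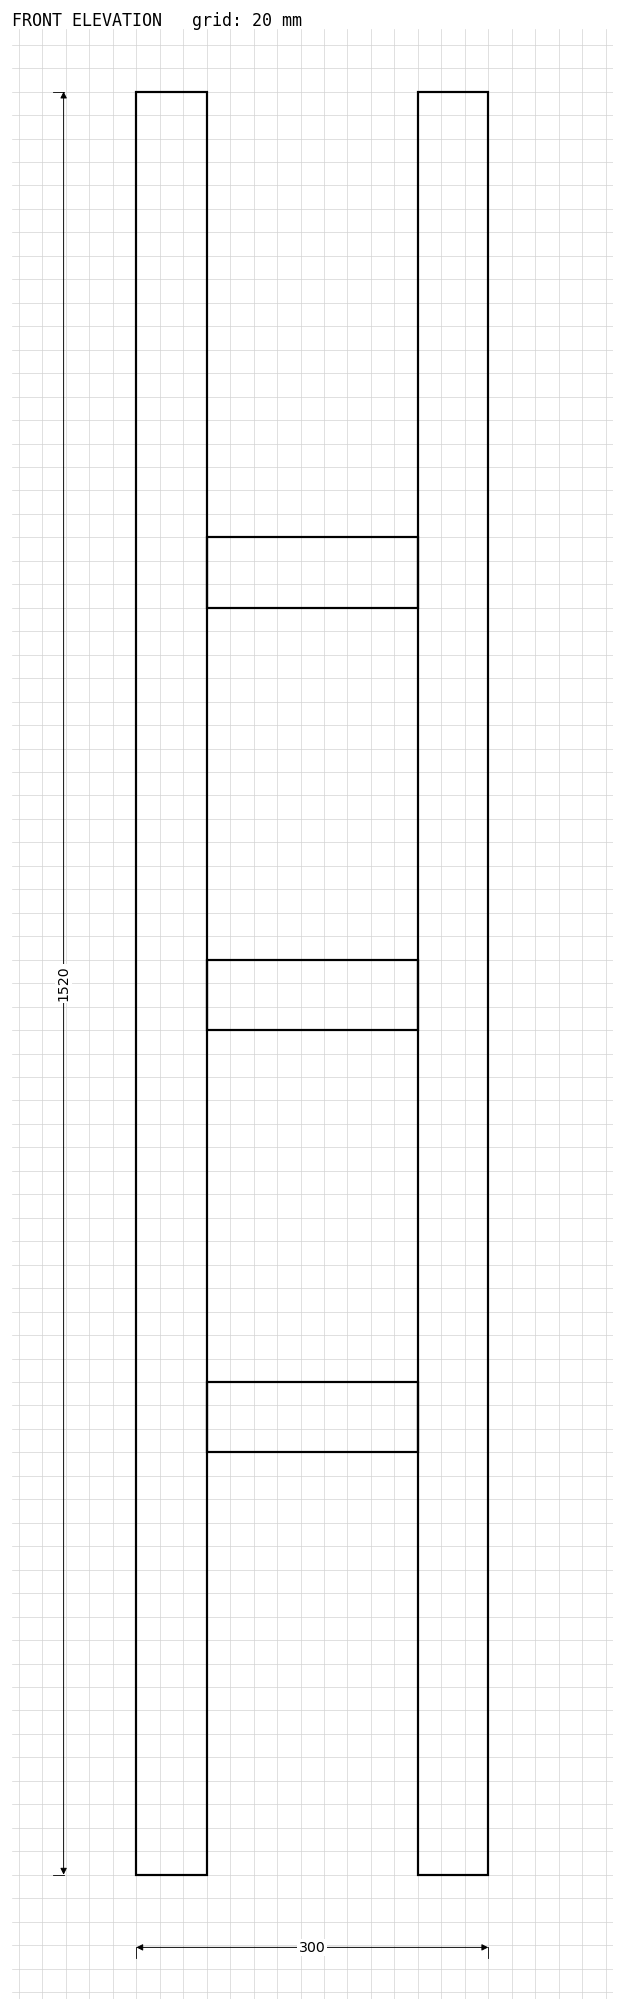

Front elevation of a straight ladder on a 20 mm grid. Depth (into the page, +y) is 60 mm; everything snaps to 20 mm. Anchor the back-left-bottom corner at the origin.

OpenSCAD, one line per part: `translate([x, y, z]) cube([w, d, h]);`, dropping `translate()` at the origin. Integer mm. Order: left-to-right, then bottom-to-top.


cube([60, 60, 1520]);
translate([60, 0, 360]) cube([180, 60, 60]);
translate([60, 0, 720]) cube([180, 60, 60]);
translate([60, 0, 1080]) cube([180, 60, 60]);
translate([240, 0, 0]) cube([60, 60, 1520]);
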